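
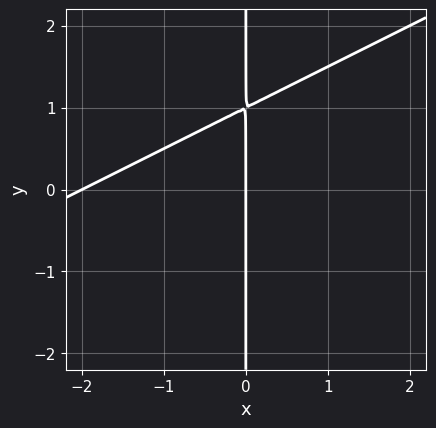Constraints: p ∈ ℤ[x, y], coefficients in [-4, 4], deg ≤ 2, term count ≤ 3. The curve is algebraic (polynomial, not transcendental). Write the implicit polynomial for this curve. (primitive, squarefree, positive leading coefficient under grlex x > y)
First, deg p = 2. No degree-1 curve has this shape.
Next, reading off the gridlines: the visible y-axis segment lies entirely on the curve; the x-axis gridline crossings are at x ∈ {-2, 0}.
Finally, assembling these constraints gives the stated polynomial.

x^2 - 2*x*y + 2*x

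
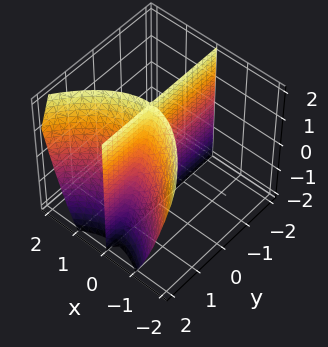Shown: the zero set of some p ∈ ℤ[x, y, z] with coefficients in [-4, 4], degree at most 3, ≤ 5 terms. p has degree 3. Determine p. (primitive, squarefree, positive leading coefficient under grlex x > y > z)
1. The picture has 2 separate pieces. They look like related sheets of one shape, so recover p as a whole.
2. The degree is 3 — no degree-2 surface has this shape.
3. Checking where it meets the axes: it meets the x-axis at x = 0 (among the integer gridlines); every point of the y-axis in the box is on the surface.
4. Solving for integer coefficients yields p as stated. Check: (0, 0, 2) on the z-axis lies on the surface, and p(0, 0, 2) = 0. ✓

x^3 - 3*x*y - x*z + 3*x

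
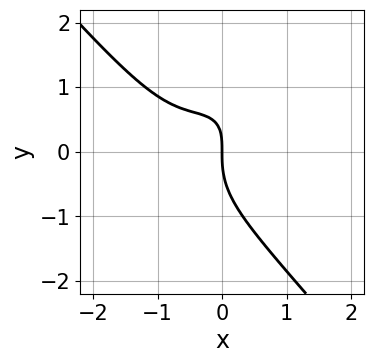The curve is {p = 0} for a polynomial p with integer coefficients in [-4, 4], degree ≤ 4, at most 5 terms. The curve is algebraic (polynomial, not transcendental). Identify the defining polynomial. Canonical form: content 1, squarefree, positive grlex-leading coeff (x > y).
3*x^3 + 2*y^3 + 3*x^2 - 2*x*y + 3*x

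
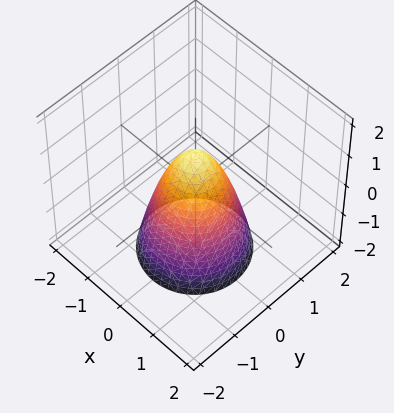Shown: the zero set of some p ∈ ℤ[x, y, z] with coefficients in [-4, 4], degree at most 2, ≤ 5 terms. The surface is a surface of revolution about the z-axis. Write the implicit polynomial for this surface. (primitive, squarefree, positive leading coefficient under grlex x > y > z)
2*x^2 + 2*y^2 + z - 1

First, the degree is 2 — a generic line meets the surface in up to 2 points.
Next, by symmetry, the z-axis is an axis of rotation, so x and y enter only as x² + y².
Next, checking where it meets the axes: one z-axis crossing is at z = 1; a circular section at z = -2 has radius between 1 and 2.
Finally, putting this together gives p.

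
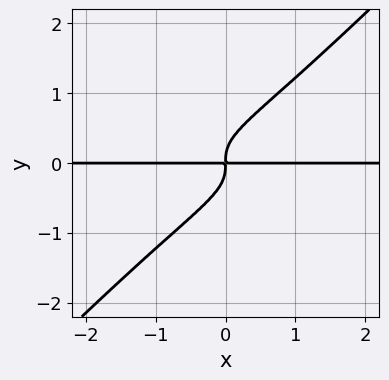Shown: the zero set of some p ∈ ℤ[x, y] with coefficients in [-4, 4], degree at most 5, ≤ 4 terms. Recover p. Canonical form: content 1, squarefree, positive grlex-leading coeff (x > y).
3*x*y^3 - 3*y^4 + x*y

1. deg p = 4. A generic line meets the curve in up to 4 points.
2. Checking where it meets the axes: the visible x-axis segment lies entirely on the curve.
3. Together with the visible shape, these determine p as stated.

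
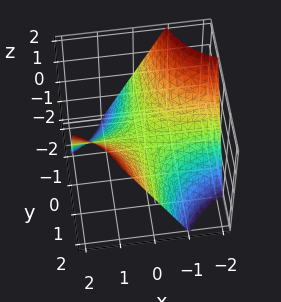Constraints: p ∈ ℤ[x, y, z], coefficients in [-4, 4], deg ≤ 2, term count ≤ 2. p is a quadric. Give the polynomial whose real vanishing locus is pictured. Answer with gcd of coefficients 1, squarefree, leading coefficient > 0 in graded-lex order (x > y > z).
x*y - z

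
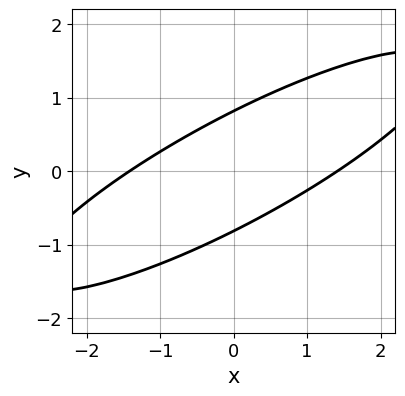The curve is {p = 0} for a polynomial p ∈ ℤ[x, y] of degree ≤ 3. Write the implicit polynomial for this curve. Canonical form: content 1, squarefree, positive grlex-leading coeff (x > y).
1. Degree: no degree-1 curve has this shape, so deg p = 2.
2. Putting this together gives p.

x^2 - 3*x*y + 3*y^2 - 2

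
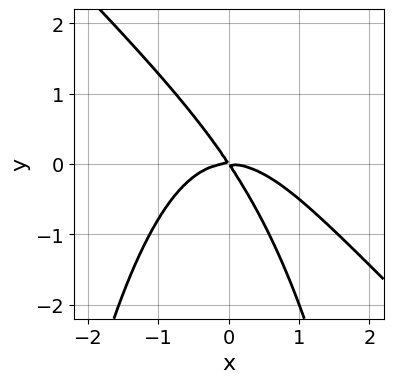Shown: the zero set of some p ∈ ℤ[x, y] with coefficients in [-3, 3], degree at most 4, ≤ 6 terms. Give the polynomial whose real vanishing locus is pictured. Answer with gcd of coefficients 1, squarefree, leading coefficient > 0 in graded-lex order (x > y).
2*x^3 + 2*x^2*y + 3*x*y + 2*y^2

1. The degree is 3 — a generic line meets the curve in up to 3 points.
2. Checking where it meets the axes: it meets the y-axis at y = 0 (among the integer gridlines); one x-axis crossing is at x = 0.
3. Matching integer coefficients to the picture gives p.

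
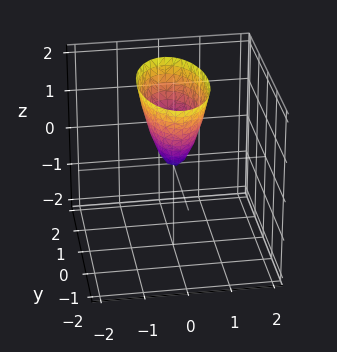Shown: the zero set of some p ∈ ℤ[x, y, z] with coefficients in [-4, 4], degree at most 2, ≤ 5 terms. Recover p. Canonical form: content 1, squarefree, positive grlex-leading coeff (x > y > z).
3*x^2 + y^2 - z

First, deg p = 2. A paraboloid; a quadric.
Then, symmetries: mirror symmetry x ↦ −x ⇒ only even powers of x; it's symmetric under y → −y, forcing even powers of y.
Then, against the integer gridlines: it crosses the z-axis at the gridline z = 0; it crosses the x-axis at the gridline x = 0; it meets the y-axis at y = 0 (among the integer gridlines).
Finally, solving for integer coefficients yields p as stated.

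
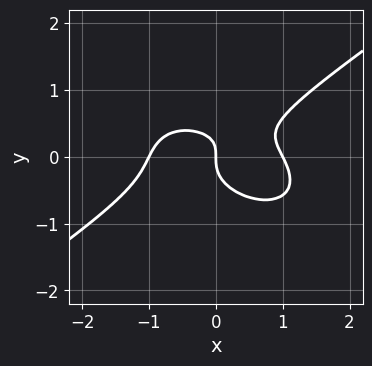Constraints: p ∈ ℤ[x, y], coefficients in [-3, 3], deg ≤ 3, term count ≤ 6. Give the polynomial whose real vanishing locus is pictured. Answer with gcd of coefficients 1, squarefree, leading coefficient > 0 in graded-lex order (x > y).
1. deg p = 3. No degree-2 curve has this shape.
2. Observable constraints: among the integer gridlines, it crosses the x-axis at x ∈ {-1, 0, 1}; it crosses the y-axis at the gridline y = 0.
3. Together with the visible shape, these determine p as stated.

x^3 - 3*y^3 + x*y - x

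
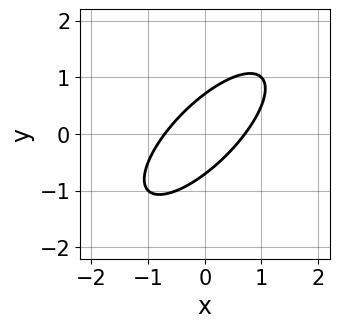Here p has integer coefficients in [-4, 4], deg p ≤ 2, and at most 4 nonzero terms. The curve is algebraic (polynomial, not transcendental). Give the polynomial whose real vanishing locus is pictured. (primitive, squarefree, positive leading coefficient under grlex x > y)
2*x^2 - 3*x*y + 2*y^2 - 1

The degree is 2 — a generic line meets the curve in up to 2 points.
Matching integer coefficients to the picture gives p.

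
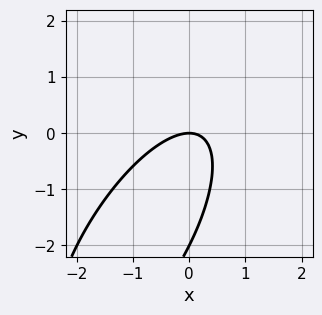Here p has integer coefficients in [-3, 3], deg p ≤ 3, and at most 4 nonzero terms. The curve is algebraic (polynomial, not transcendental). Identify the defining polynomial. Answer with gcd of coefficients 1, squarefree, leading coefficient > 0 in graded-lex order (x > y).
2*x^2 - 2*x*y + y^2 + 2*y

deg p = 2. The shape is more complex than any degree-1 curve.
From the axis intercepts and sections: among the integer gridlines, it crosses the y-axis at y ∈ {-2, 0}; it meets the x-axis at x = 0 (among the integer gridlines).
Matching integer coefficients to the picture gives p.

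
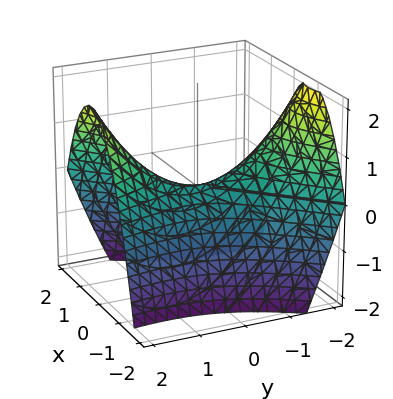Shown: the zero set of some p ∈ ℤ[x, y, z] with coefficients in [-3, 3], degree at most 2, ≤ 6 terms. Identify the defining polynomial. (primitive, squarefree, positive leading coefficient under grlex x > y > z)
3*x^2 - 2*x*y - y^2 + 3*z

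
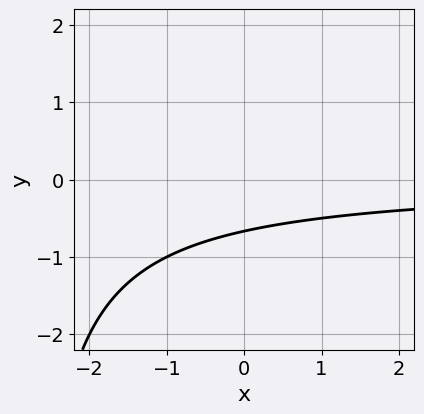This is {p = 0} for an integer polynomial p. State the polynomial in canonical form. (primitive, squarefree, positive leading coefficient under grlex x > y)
deg p = 2. The shape is more complex than any degree-1 curve.
Reading off the gridlines: it misses every integer gridline on the x-axis.
These observations pin down the coefficients.

x*y + 3*y + 2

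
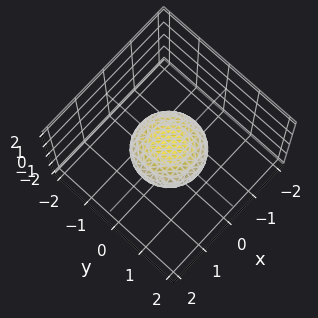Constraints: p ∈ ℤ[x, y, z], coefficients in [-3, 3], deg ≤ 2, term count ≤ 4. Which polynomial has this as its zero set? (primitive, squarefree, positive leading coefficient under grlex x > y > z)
x^2 + y^2 + 2*z^2 - 1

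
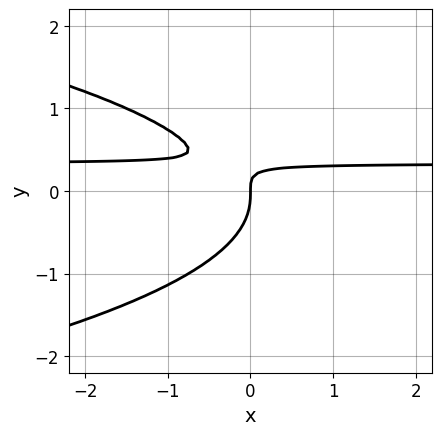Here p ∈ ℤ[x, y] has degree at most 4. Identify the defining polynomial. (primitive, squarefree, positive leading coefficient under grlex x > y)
First, deg p = 3. No degree-2 curve has this shape.
Next, observable constraints: one x-axis crossing is at x = 0; one y-axis crossing is at y = 0.
Finally, solving for integer coefficients yields p as stated.

3*y^3 + 3*x*y - x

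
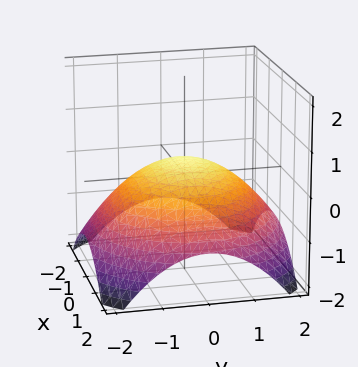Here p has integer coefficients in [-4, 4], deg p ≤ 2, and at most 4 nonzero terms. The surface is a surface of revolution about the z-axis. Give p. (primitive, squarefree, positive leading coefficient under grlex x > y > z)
x^2 + y^2 + 3*z - 1

(a) deg p = 2.
(b) Symmetry: the z-axis is an axis of rotation, so x and y enter only as x² + y².
(c) Checking where it meets the axes: the y-axis gridline crossings are at y ∈ {-1, 1}; a circular section at z = 0 has radius exactly 1.
(d) Putting this together gives p.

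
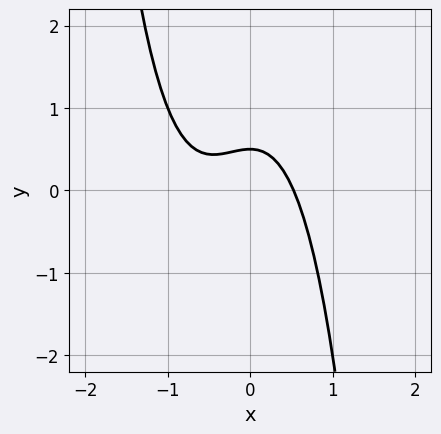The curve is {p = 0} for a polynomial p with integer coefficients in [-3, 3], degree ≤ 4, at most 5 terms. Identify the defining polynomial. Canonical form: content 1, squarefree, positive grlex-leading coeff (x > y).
First, the degree is 3 — no degree-2 curve has this shape.
Finally, solving for integer coefficients yields p as stated.

3*x^3 + 2*x^2 + 2*y - 1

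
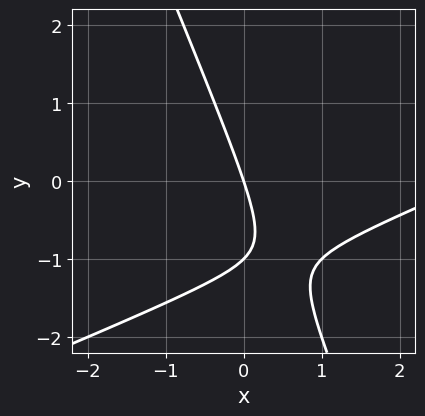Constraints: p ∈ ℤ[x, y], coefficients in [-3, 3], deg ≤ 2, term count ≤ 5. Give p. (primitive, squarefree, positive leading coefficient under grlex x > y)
x^2 - 2*x*y - y^2 - 3*x - y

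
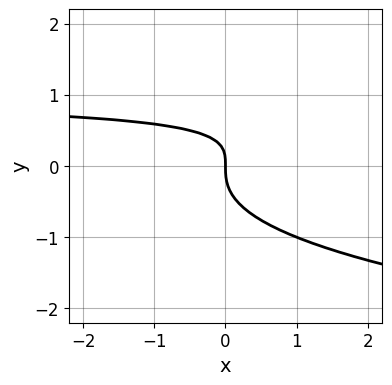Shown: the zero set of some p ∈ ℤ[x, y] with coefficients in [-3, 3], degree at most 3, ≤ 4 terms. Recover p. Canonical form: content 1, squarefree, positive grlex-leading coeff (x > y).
1. Degree: no degree-2 curve has this shape, so deg p = 3.
2. Against the integer gridlines: it crosses the x-axis at the gridline x = 0; one y-axis crossing is at y = 0.
3. Matching integer coefficients to the picture gives p.

2*y^3 - x*y + x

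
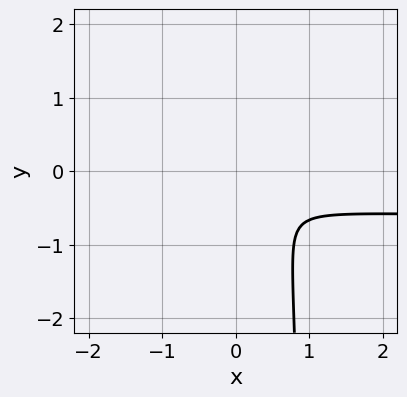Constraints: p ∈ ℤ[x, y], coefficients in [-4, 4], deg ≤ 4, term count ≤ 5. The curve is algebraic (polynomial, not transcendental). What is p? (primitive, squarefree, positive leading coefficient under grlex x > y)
3*x^2*y - 3*x*y^2 + 2*x^2 + 3*y^2

Degree: the shape is more complex than any degree-2 curve, so deg p = 3.
Solving for integer coefficients yields p as stated.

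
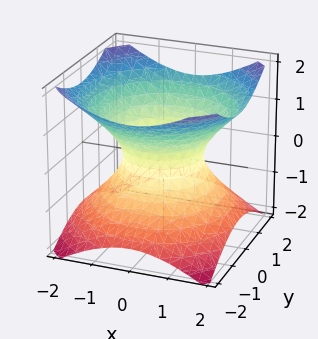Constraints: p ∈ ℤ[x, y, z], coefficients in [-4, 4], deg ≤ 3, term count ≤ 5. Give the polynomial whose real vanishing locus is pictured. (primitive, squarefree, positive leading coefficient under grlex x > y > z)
2*x^2 + 2*y^2 - 3*z^2 - 2

1. deg p = 2. An hourglass — one-sheet hyperboloid; a quadric.
2. By symmetry, the surface is invariant under rotation about z: p = q(x² + y², z); it's symmetric under z → −z, forcing even powers of z.
3. Checking where it meets the axes: among the integer gridlines, it crosses the y-axis at y ∈ {-1, 1}; the surface avoids every integer z-axis point in the box; a circular section at z = -1 has radius between 1 and 2; among the integer gridlines, it crosses the x-axis at x ∈ {-1, 1}.
4. Putting this together gives p.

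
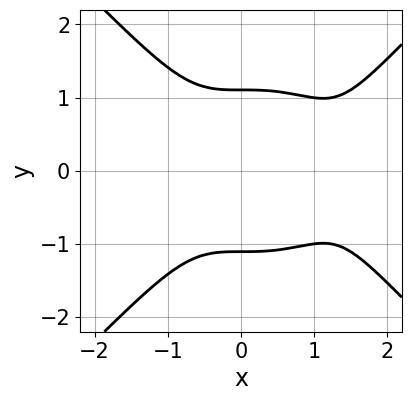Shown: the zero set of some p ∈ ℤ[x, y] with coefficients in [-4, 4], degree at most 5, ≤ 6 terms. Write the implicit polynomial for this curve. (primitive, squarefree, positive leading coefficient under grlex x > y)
1. Degree: the shape is more complex than any degree-3 curve, so deg p = 4.
2. Symmetries: mirror symmetry y ↦ −y ⇒ only even powers of y.
3. From the axis intercepts and sections: the curve avoids every integer x-axis point in the box.
4. Fitting integer coefficients to these (and the overall shape) gives p.

2*x^4 - 2*y^4 - 3*x^3 + 3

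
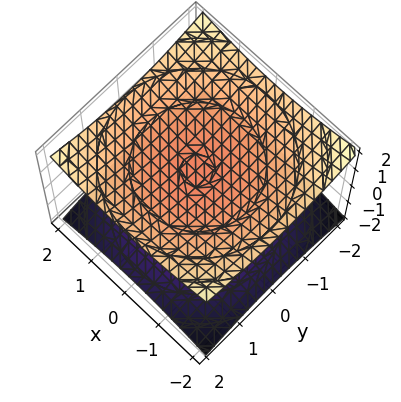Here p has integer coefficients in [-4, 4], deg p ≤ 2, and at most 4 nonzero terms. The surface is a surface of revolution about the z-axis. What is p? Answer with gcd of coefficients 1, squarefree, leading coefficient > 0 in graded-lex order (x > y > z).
(a) I count 2 distinct pieces.
(b) deg p = 2.
(c) Symmetry: the z-axis is an axis of rotation, so x and y enter only as x² + y².
(d) Checking where it meets the axes: the z-axis gridline crossings are at z ∈ {-1, 1}; it misses every integer gridline on the x-axis.
(e) These observations pin down the coefficients.

x^2 + y^2 - 3*z^2 + 3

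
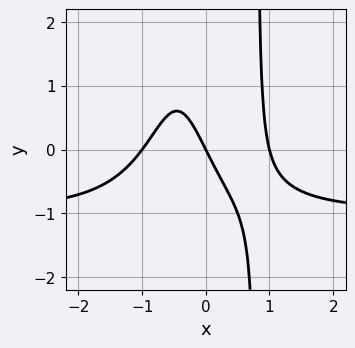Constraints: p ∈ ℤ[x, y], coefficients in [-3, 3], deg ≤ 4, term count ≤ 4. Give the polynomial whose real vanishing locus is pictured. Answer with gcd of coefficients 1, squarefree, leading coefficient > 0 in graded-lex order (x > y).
Degree: a generic line meets the curve in up to 4 points, so deg p = 4.
Checking where it meets the axes: the x-axis gridline crossings are at x ∈ {-1, 0, 1}; it meets the y-axis at y = 0 (among the integer gridlines).
Solving for integer coefficients yields p as stated.

2*x^3*y + 2*x^3 - 2*x - y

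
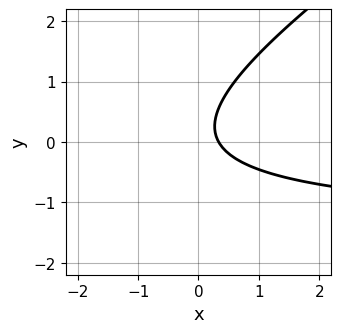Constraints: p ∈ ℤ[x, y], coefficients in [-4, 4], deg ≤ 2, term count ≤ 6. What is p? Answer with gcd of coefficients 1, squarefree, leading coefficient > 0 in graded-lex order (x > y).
2*x*y - 3*y^2 + 3*x + y - 1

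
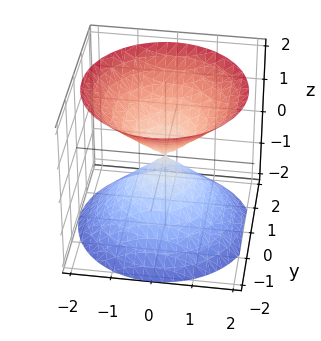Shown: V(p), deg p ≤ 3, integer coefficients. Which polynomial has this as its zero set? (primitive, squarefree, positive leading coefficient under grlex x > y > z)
x^2 + y^2 - z^2

1. The picture has 2 separate pieces. Treating them together as one polynomial.
2. The degree is 2 — a double cone through the origin; a quadric.
3. Symmetries: the z ↦ −z reflection is a symmetry, so z appears only in even powers; rotational symmetry about the z-axis ⇒ p depends on x, y only through x² + y².
4. Against the integer gridlines: it meets the z-axis at z = 0 (among the integer gridlines); a circular section at z = -1 has radius exactly 1; it crosses the x-axis at the gridline x = 0; it crosses the y-axis at the gridline y = 0.
5. Matching integer coefficients to the picture gives p.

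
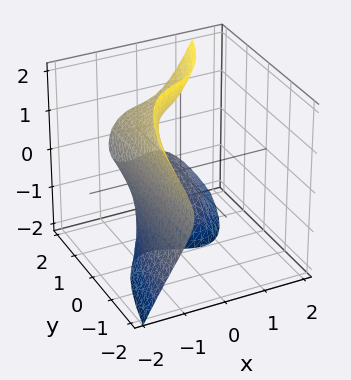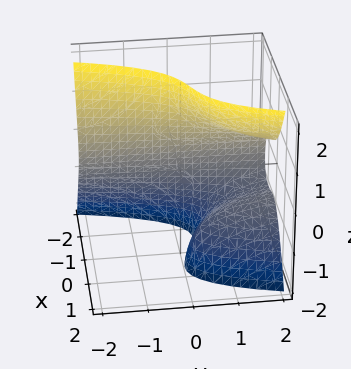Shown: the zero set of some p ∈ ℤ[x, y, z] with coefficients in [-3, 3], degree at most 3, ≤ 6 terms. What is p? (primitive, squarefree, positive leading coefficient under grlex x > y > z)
Degree: no degree-2 surface has this shape, so deg p = 3.
Checking where it meets the axes: the surface avoids every integer y-axis point in the box; the surface avoids every integer z-axis point in the box.
Together with the visible shape, these determine p as stated.

2*x^3 - y*z^2 + x*z + 1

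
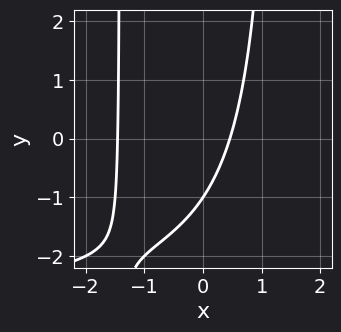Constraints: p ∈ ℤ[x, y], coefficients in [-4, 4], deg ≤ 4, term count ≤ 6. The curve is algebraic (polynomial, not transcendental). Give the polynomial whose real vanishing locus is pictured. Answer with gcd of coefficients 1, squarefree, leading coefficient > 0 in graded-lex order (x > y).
1. The degree is 3 — the shape is more complex than any degree-2 curve.
2. Observable constraints: it crosses the y-axis at the gridline y = -1.
3. Together with the visible shape, these determine p as stated.

x^2*y + 3*x^2 + 3*x - 2*y - 2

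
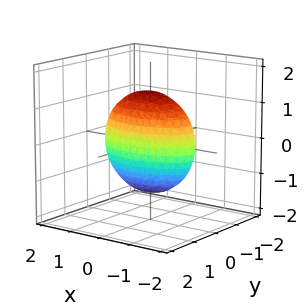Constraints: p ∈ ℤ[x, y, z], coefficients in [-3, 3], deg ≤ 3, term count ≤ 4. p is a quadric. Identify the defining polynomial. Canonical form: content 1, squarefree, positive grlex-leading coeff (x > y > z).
x^2 + 3*y^2 + z^2 - 2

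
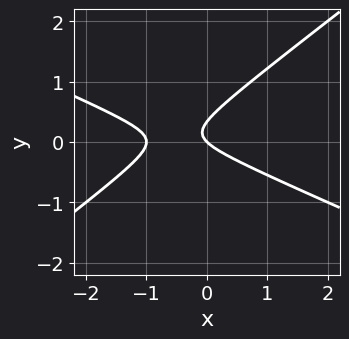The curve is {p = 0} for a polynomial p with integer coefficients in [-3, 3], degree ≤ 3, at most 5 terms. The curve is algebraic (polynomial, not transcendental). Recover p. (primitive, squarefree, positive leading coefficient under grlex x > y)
x^2 + x*y - 3*y^2 + x + y

Degree: the shape is more complex than any degree-1 curve, so deg p = 2.
From the axis intercepts and sections: it crosses the y-axis at the gridline y = 0; the x-axis gridline crossings are at x ∈ {-1, 0}.
Putting this together gives p.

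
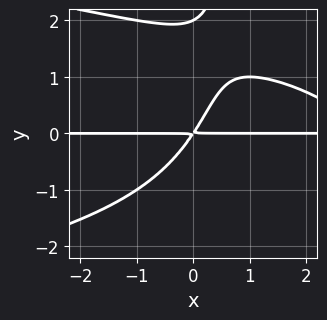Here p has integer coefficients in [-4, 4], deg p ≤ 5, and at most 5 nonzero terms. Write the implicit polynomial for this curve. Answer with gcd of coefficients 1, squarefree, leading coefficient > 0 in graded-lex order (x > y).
x*y^3 + x^2*y - y^3 - 3*x*y + 2*y^2

deg p = 4. A generic line meets the curve in up to 4 points.
Checking where it meets the axes: the visible x-axis segment lies entirely on the curve; it meets the y-axis at y = 2 (among the integer gridlines).
These observations pin down the coefficients.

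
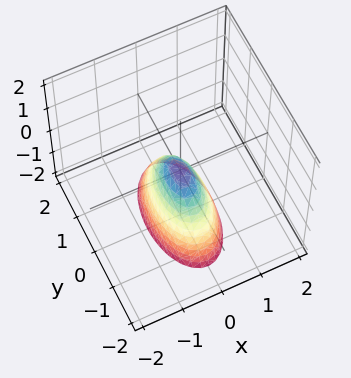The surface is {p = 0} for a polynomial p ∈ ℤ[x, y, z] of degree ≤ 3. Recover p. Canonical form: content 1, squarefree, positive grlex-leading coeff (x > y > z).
(a) The degree is 2 — a single bowl opening along one axis; a quadric.
(b) Symmetries: mirror symmetry x ↦ −x ⇒ only even powers of x; mirror symmetry y ↦ −y ⇒ only even powers of y.
(c) From the axis intercepts and sections: it meets the x-axis at x = 0 (among the integer gridlines); it crosses the y-axis at the gridline y = 0; it crosses the z-axis at the gridline z = 0.
(d) Solving for integer coefficients yields p as stated.

3*x^2 + y^2 + z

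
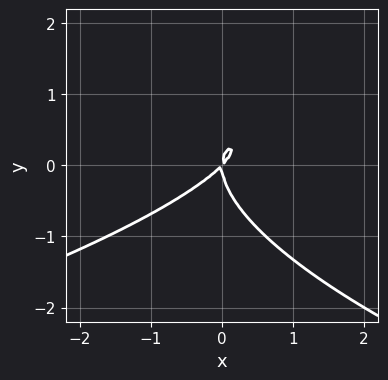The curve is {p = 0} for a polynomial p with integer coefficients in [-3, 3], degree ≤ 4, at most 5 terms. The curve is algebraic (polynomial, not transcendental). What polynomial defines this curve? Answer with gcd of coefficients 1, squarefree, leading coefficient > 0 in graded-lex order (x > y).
y^3 + x^2 - x*y

(a) The degree is 3 — no degree-2 curve has this shape.
(b) Against the integer gridlines: it crosses the y-axis at the gridline y = 0; it crosses the x-axis at the gridline x = 0.
(c) Solving for integer coefficients yields p as stated.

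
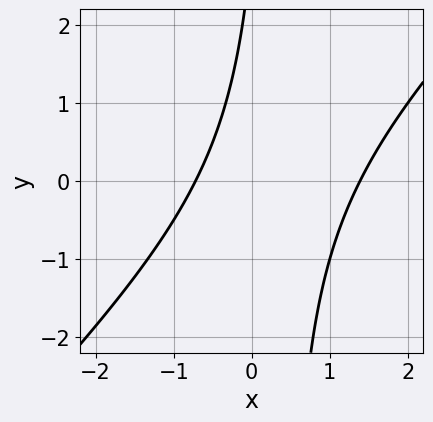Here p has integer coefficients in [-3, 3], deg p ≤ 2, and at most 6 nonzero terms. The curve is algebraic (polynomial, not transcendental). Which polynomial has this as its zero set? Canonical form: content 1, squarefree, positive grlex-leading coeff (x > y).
3*x^2 - 3*x*y - 2*x + y - 3

First, deg p = 2. The shape is more complex than any degree-1 curve.
Then, reading off the gridlines: the curve avoids every integer y-axis point in the box.
Finally, solving for integer coefficients yields p as stated.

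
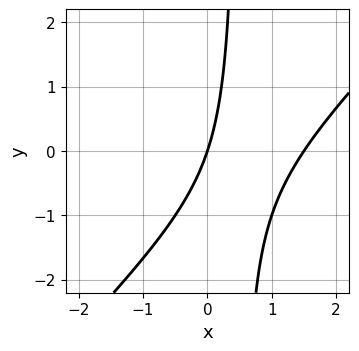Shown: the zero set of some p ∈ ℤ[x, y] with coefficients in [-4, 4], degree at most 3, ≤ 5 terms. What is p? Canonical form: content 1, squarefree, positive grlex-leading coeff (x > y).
2*x^2 - 2*x*y - 3*x + y

First, the degree is 2 — the shape is more complex than any degree-1 curve.
Then, observable constraints: it crosses the x-axis at the gridline x = 0; it meets the y-axis at y = 0 (among the integer gridlines).
Finally, together with the visible shape, these determine p as stated.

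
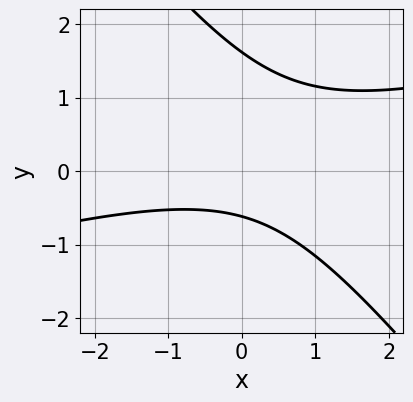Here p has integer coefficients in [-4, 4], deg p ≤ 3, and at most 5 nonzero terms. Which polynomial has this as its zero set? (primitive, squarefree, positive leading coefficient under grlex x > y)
x^2 - 3*x*y - 3*y^2 + 3*y + 3

1. The degree is 2 — a generic line meets the curve in up to 2 points.
2. Checking where it meets the axes: no x-intercept at any integer in the box.
3. Fitting integer coefficients to these (and the overall shape) gives p.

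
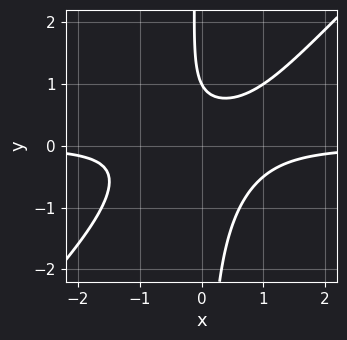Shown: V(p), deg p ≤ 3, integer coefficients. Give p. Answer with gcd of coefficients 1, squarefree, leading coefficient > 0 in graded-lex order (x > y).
(a) Degree: a generic line meets the curve in up to 3 points, so deg p = 3.
(b) From the visible intercepts: it crosses the y-axis at the gridline y = 1; no x-intercept at any integer in the box.
(c) Putting this together gives p.

2*x^2*y - 2*x*y^2 - y + 1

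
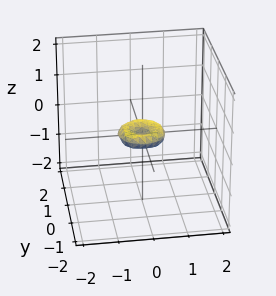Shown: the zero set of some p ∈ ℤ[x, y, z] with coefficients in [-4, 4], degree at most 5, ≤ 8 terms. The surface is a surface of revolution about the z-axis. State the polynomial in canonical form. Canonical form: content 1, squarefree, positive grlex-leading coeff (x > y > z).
2*x^4 + 4*x^2*y^2 + 2*y^4 - x^2 - y^2 + 3*z^2

First, degree: no degree-3 surface has this shape, so deg p = 4.
Then, symmetries: rotational symmetry about the z-axis ⇒ p depends on x, y only through x² + y².
Next, observable constraints: a circular section at z = 0 has radius between 0 and 1; it meets the z-axis at z = 0 (among the integer gridlines); it crosses the y-axis at the gridline y = 0; one x-axis crossing is at x = 0.
Finally, assembling these constraints gives the stated polynomial.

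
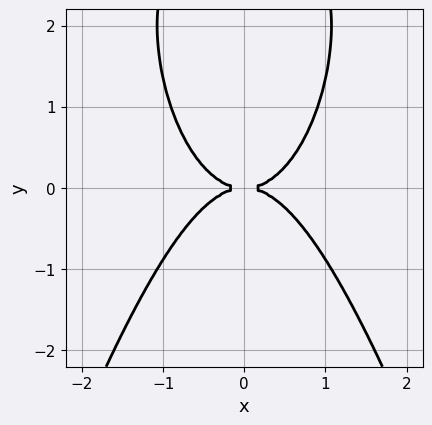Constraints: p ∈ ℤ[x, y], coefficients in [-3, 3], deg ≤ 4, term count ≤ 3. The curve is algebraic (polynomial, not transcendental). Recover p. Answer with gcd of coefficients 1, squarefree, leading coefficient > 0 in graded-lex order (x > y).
3*x^4 + y^3 - 3*y^2

deg p = 4.
Symmetries: it's symmetric under x → −x, forcing even powers of x.
Checking where it meets the axes: it crosses the y-axis at the gridline y = 0; it meets the x-axis at x = 0 (among the integer gridlines).
Together with the visible shape, these determine p as stated.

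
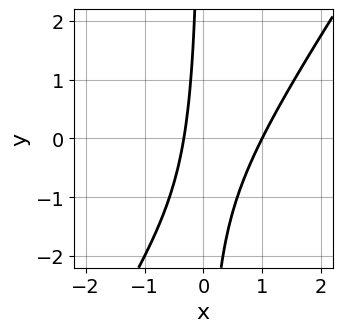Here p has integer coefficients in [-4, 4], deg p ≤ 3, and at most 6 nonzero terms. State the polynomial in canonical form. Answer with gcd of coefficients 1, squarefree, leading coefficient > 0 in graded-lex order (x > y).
The degree is 2 — a generic line meets the curve in up to 2 points.
Against the integer gridlines: it misses every integer gridline on the y-axis; it crosses the x-axis at the gridline x = 1.
Solving for integer coefficients yields p as stated.

3*x^2 - 2*x*y - 2*x - 1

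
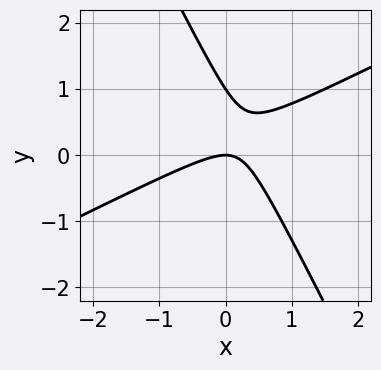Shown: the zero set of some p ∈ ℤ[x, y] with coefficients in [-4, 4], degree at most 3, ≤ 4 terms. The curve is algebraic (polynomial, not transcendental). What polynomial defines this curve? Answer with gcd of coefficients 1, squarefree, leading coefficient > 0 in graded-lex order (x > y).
2*x^2 - 3*x*y - 2*y^2 + 2*y

1. deg p = 2. The shape is more complex than any degree-1 curve.
2. Against the integer gridlines: it meets the x-axis at x = 0 (among the integer gridlines); among the integer gridlines, it crosses the y-axis at y ∈ {0, 1}.
3. These observations pin down the coefficients.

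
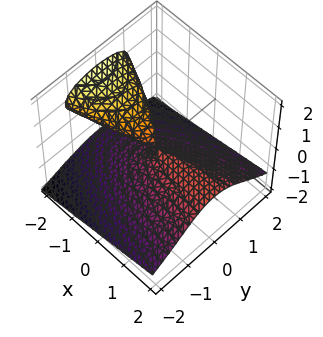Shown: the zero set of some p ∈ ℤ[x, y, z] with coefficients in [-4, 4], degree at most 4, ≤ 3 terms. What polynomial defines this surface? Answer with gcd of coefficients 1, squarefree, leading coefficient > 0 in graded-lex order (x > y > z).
z^3 + x*z + y^2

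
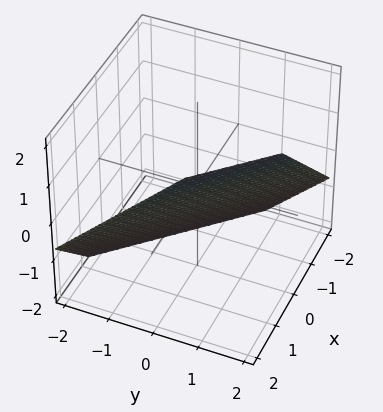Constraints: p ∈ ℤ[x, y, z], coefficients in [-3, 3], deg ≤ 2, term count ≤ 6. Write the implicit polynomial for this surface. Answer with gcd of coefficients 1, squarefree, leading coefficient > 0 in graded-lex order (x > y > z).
3*x + 3*y - 3*z - 2

(a) Degree: every cross-section is a straight line — this is a plane, so deg p = 1.
(b) The integer polynomial consistent with all of this is the stated p.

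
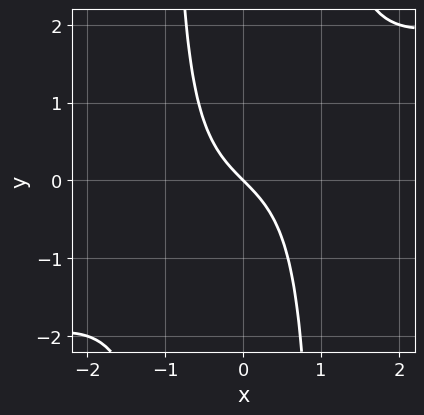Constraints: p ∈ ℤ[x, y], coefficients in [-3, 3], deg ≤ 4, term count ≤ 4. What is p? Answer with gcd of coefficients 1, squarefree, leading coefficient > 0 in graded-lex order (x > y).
x^3 - 2*x^2*y + 2*x + 2*y

1. The degree is 3 — a generic line meets the curve in up to 3 points.
2. Against the integer gridlines: it meets the x-axis at x = 0 (among the integer gridlines); it crosses the y-axis at the gridline y = 0.
3. Putting this together gives p.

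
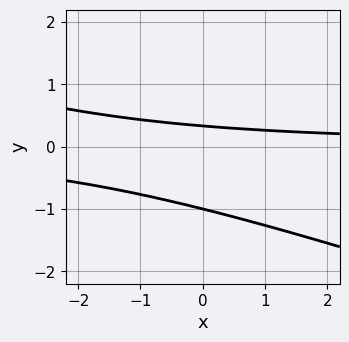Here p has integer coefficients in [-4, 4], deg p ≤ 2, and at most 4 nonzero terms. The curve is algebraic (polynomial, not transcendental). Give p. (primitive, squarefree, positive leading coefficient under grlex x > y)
x*y + 3*y^2 + 2*y - 1

1. The degree is 2 — a generic line meets the curve in up to 2 points.
2. Against the integer gridlines: it crosses the y-axis at the gridline y = -1; the curve avoids every integer x-axis point in the box.
3. Putting this together gives p.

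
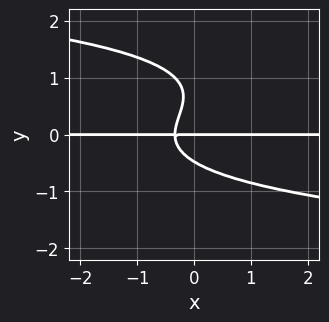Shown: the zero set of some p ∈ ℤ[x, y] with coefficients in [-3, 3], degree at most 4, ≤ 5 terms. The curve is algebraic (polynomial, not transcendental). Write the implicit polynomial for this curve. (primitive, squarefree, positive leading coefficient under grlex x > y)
3*y^4 - 3*y^3 + 3*x*y + y

The degree is 4 — a generic line meets the curve in up to 4 points.
Against the integer gridlines: every point of the x-axis in the box is on the curve; it meets the y-axis at y = 0 (among the integer gridlines).
Assembling these constraints gives the stated polynomial.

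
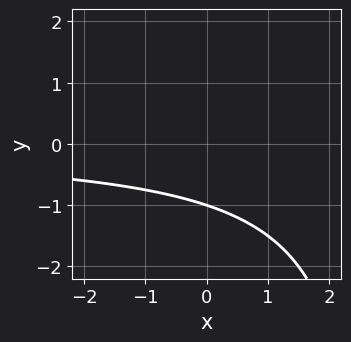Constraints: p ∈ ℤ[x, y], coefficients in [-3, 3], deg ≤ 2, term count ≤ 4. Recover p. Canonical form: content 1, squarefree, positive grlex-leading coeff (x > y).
x*y - 3*y - 3

First, deg p = 2. No degree-1 curve has this shape.
Then, reading off the gridlines: it misses every integer gridline on the x-axis; it meets the y-axis at y = -1 (among the integer gridlines).
Finally, these observations pin down the coefficients.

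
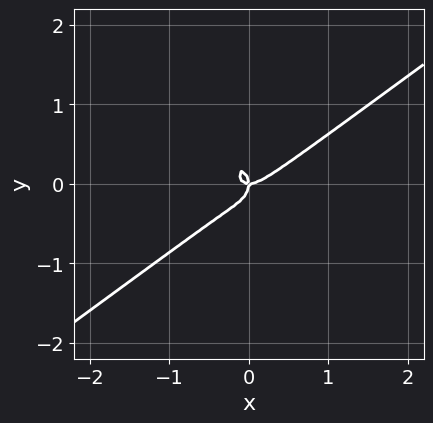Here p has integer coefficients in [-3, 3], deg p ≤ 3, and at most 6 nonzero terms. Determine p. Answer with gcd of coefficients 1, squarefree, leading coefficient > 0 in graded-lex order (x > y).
First, degree: the shape is more complex than any degree-2 curve, so deg p = 3.
Next, checking where it meets the axes: it crosses the y-axis at the gridline y = 0; it crosses the x-axis at the gridline x = 0.
Finally, assembling these constraints gives the stated polynomial.

3*x^3 - 3*x^2*y - 2*y^3 - x*y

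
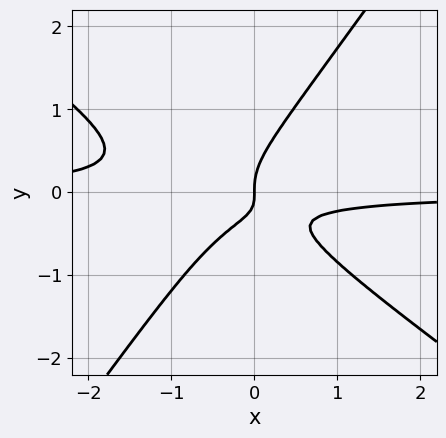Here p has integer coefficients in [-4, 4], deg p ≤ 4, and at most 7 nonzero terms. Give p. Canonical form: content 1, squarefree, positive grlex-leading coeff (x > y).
3*x^2*y + 2*x*y^2 - 3*y^3 + 2*x*y + x

(a) Degree: no degree-2 curve has this shape, so deg p = 3.
(b) From the axis intercepts and sections: it crosses the x-axis at the gridline x = 0; one y-axis crossing is at y = 0.
(c) Assembling these constraints gives the stated polynomial.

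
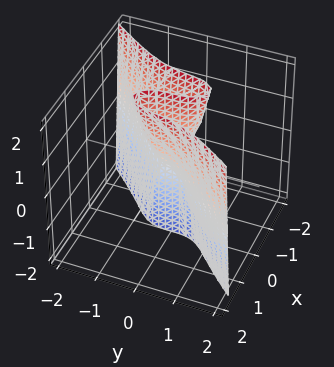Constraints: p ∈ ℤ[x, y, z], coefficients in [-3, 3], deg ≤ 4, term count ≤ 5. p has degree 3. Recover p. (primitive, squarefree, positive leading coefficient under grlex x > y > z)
3*x^3 - x^2*y - y^3 - x*z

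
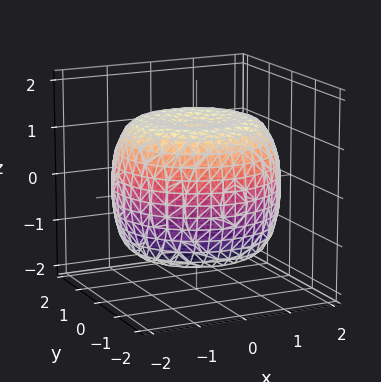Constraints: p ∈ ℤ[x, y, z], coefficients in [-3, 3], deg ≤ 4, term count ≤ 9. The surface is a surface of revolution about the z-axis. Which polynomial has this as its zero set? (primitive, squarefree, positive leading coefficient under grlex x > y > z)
x^4 + 2*x^2*y^2 + y^4 - 2*x^2 - 2*y^2 + 2*z^2 - 3

deg p = 4. A generic line meets the surface in up to 4 points.
Symmetries: the z-axis is an axis of rotation, so x and y enter only as x² + y².
From the visible intercepts: a circular section at z = -1 has radius between 1 and 2.
These observations pin down the coefficients.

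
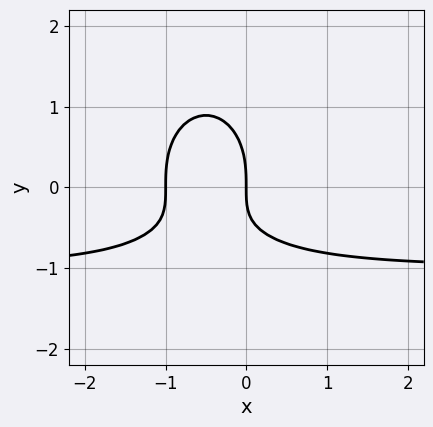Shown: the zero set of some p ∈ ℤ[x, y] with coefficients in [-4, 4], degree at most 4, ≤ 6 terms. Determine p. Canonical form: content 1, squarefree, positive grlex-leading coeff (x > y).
3*x^2*y + 2*y^3 + 3*x^2 + 3*x*y + 3*x

1. Degree: a generic line meets the curve in up to 3 points, so deg p = 3.
2. Observable constraints: one y-axis crossing is at y = 0; the x-axis gridline crossings are at x ∈ {-1, 0}.
3. Together with the visible shape, these determine p as stated.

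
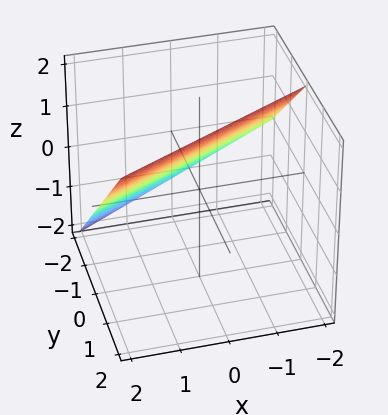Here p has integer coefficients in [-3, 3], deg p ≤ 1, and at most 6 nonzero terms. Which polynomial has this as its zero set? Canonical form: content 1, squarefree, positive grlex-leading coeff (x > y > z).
(a) deg p = 1. Every cross-section is a straight line — this is a plane.
(b) From the axis intercepts and sections: it crosses the z-axis at the gridline z = 1; one x-axis crossing is at x = 2; it crosses the y-axis at the gridline y = -1.
(c) Assembling these constraints gives the stated polynomial.

x - 2*y + 2*z - 2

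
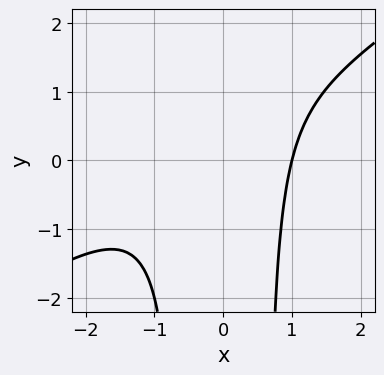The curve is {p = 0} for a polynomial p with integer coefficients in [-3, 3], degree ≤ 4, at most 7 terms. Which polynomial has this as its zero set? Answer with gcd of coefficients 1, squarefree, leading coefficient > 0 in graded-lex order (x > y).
Degree: the shape is more complex than any degree-2 curve, so deg p = 3.
From the axis intercepts and sections: it misses every integer gridline on the y-axis; it meets the x-axis at x = 1 (among the integer gridlines).
Assembling these constraints gives the stated polynomial.

2*x^3 - 3*x^2*y + x^2 + y - 3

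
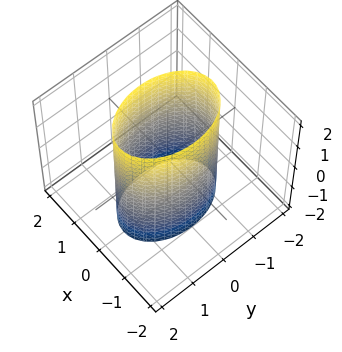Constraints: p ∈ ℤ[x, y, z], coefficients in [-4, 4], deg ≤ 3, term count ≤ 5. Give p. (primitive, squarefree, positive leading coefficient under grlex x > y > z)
The degree is 2 — constant cross-section along one axis; a quadric.
Symmetries: mirror symmetry z ↦ −z ⇒ only even powers of z; it's symmetric under x → −x, forcing even powers of x; mirror symmetry y ↦ −y ⇒ only even powers of y.
Checking where it meets the axes: among the integer gridlines, it crosses the x-axis at x ∈ {-1, 1}; it misses every integer gridline on the z-axis.
Assembling these constraints gives the stated polynomial.

2*x^2 + y^2 - 2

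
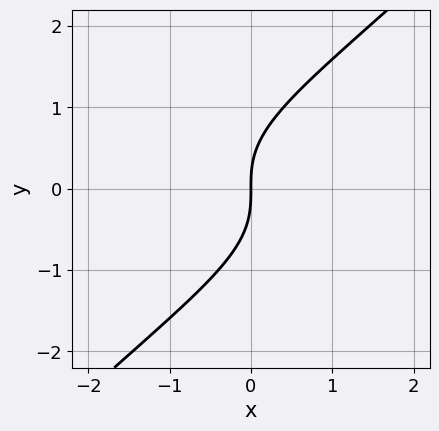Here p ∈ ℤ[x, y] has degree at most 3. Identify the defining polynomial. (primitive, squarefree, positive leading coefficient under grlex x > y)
2*x*y^2 - 2*y^3 + 3*x

(a) The degree is 3 — the shape is more complex than any degree-2 curve.
(b) Checking where it meets the axes: it crosses the x-axis at the gridline x = 0; it crosses the y-axis at the gridline y = 0.
(c) Assembling these constraints gives the stated polynomial.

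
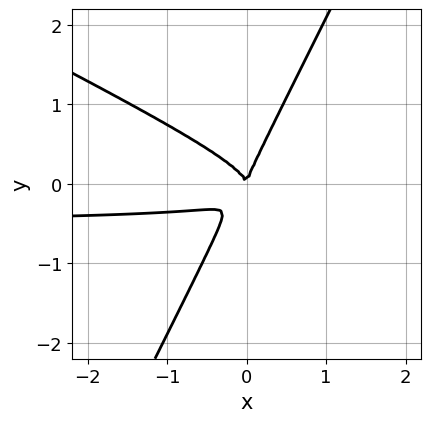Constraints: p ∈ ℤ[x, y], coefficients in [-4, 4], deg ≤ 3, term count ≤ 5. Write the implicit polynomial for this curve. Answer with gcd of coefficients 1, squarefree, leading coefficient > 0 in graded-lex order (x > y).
2*x^2*y + 3*x*y^2 - 2*y^3 + x^2

(a) deg p = 3.
(b) From the visible intercepts: it meets the y-axis at y = 0 (among the integer gridlines); it meets the x-axis at x = 0 (among the integer gridlines).
(c) The integer polynomial consistent with all of this is the stated p.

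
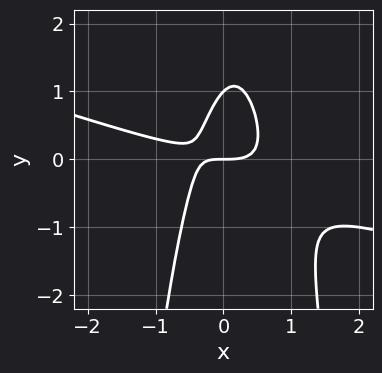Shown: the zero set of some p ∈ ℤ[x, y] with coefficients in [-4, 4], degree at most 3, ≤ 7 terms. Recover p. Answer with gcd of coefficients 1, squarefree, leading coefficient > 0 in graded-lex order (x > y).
First, degree: no degree-2 curve has this shape, so deg p = 3.
Then, against the integer gridlines: among the integer gridlines, it crosses the y-axis at y ∈ {0, 1}; it meets the x-axis at x = 0 (among the integer gridlines).
Finally, assembling these constraints gives the stated polynomial.

x^3 + 3*x^2*y - x*y + y^2 - y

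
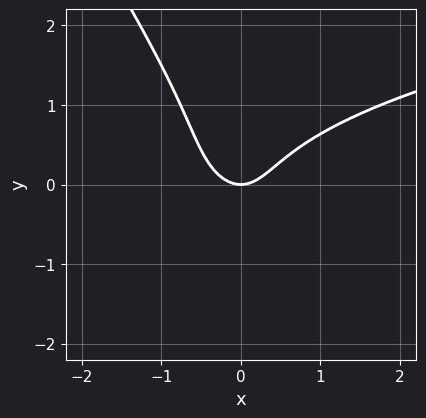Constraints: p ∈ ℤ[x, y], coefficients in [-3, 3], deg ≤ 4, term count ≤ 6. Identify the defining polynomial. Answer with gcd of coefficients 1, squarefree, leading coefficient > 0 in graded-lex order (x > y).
3*x*y^2 + 2*y^3 - 3*x^2 + 2*y

Degree: no degree-2 curve has this shape, so deg p = 3.
Checking where it meets the axes: it crosses the y-axis at the gridline y = 0; it crosses the x-axis at the gridline x = 0.
The integer polynomial consistent with all of this is the stated p.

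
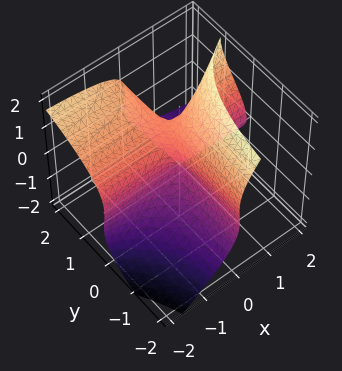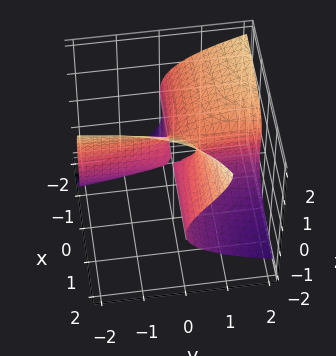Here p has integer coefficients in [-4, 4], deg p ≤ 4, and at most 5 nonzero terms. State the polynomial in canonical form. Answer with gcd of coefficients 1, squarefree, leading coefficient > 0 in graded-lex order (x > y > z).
x*z^2 - z^3 - 2*x*y + z^2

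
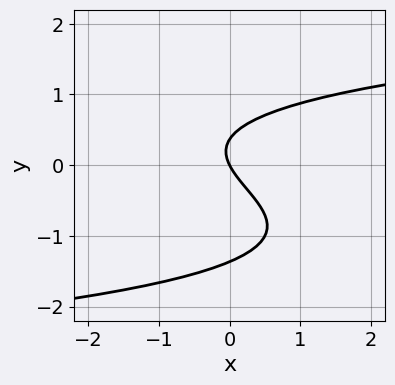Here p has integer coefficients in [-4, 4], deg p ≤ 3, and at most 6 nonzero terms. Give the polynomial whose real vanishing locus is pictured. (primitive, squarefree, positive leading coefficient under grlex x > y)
2*y^3 + 2*y^2 - 2*x - y

First, degree: no degree-2 curve has this shape, so deg p = 3.
Then, observable constraints: it crosses the y-axis at the gridline y = 0; one x-axis crossing is at x = 0.
Finally, fitting integer coefficients to these (and the overall shape) gives p.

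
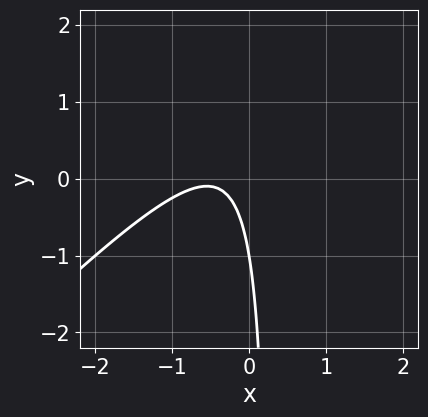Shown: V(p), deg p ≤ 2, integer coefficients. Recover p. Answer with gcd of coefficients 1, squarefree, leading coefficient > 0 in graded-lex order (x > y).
3*x^2 - 3*x*y + 3*x + y + 1

First, the degree is 2 — a generic line meets the curve in up to 2 points.
Then, from the axis intercepts and sections: it misses every integer gridline on the x-axis; it meets the y-axis at y = -1 (among the integer gridlines).
Finally, the integer polynomial consistent with all of this is the stated p.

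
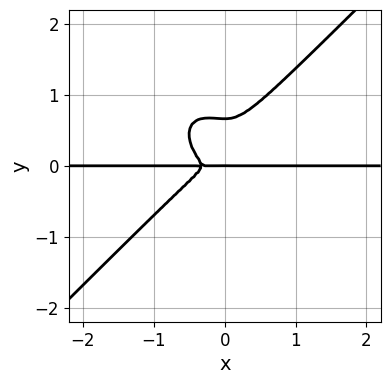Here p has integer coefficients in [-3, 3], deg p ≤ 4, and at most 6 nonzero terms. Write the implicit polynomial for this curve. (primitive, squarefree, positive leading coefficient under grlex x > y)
First, deg p = 4. A generic line meets the curve in up to 4 points.
Next, reading off the gridlines: one y-axis crossing is at y = 0; the visible x-axis segment lies entirely on the curve.
Finally, putting this together gives p.

3*x^3*y - 3*y^4 + x^2*y + 2*y^3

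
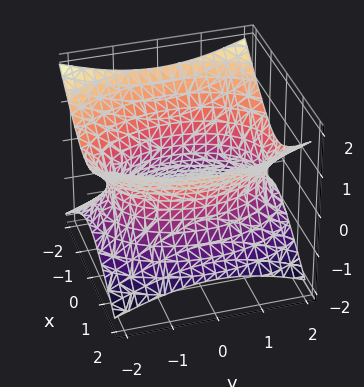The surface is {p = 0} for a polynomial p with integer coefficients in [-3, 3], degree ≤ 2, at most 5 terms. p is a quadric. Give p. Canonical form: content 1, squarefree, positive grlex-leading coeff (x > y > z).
(a) Degree: an hourglass — one-sheet hyperboloid; a quadric, so deg p = 2.
(b) Symmetries: the y ↦ −y reflection is a symmetry, so y appears only in even powers; mirror symmetry x ↦ −x ⇒ only even powers of x; mirror symmetry z ↦ −z ⇒ only even powers of z.
(c) Reading off the gridlines: the surface avoids every integer z-axis point in the box.
(d) Together with the visible shape, these determine p as stated.

2*x^2 + y^2 - 3*z^2 - 3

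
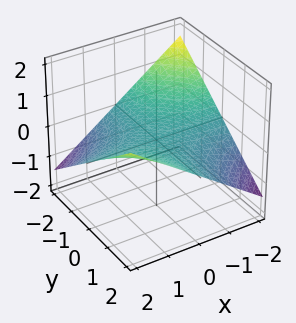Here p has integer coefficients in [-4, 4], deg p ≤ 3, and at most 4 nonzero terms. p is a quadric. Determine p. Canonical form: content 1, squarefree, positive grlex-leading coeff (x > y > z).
x*y - 3*z

First, deg p = 2. A saddle surface; a quadric.
Then, observable constraints: the visible x-axis segment lies entirely on the surface; one z-axis crossing is at z = 0.
Finally, putting this together gives p. Check: (0, 1, 0) on the y-axis lies on the surface, and p(0, 1, 0) = 0. ✓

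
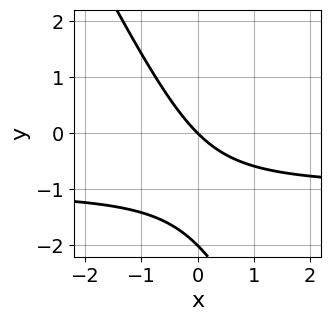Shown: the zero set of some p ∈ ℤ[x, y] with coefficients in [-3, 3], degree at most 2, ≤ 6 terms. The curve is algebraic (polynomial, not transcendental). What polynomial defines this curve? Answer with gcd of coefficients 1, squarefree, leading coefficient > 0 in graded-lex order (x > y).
2*x*y + y^2 + 2*x + 2*y

1. deg p = 2. No degree-1 curve has this shape.
2. Against the integer gridlines: one x-axis crossing is at x = 0; among the integer gridlines, it crosses the y-axis at y ∈ {-2, 0}.
3. These observations pin down the coefficients.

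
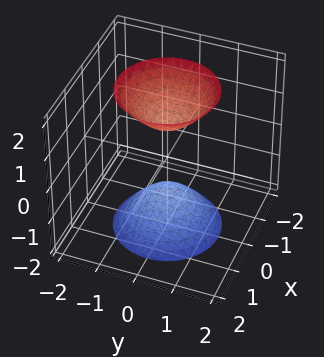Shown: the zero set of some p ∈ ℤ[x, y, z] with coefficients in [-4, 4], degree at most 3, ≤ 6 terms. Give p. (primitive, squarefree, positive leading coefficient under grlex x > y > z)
2*x^2 + 2*y^2 - z^2 + 1

First, I count 2 distinct pieces. They look like related sheets of one shape, so recover p as a whole.
Then, deg p = 2. The shape is more complex than any degree-1 surface.
Next, by symmetry, the surface is invariant under rotation about z: p = q(x² + y², z).
Then, from the axis intercepts and sections: it misses every integer gridline on the y-axis; the surface avoids every integer x-axis point in the box.
Finally, fitting integer coefficients to these (and the overall shape) gives p. Check: (0, 0, -1) on the z-axis lies on the surface, and p(0, 0, -1) = 0. ✓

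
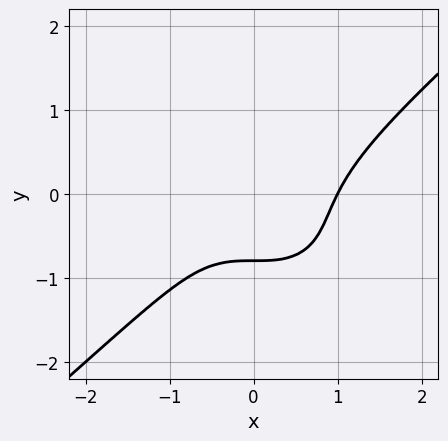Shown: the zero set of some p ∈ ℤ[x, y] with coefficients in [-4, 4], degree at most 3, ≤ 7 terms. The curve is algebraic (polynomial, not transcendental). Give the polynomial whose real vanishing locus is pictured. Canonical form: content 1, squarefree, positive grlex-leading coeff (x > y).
2*x^3 - 3*y^3 - 3*y^2 - 3*y - 2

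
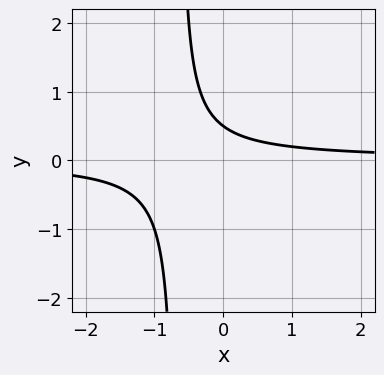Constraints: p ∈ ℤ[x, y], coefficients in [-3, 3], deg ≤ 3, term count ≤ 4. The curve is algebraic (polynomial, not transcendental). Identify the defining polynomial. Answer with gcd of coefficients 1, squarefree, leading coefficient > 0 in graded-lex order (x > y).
3*x*y + 2*y - 1

(a) deg p = 2. The shape is more complex than any degree-1 curve.
(b) From the visible intercepts: the curve avoids every integer x-axis point in the box.
(c) The integer polynomial consistent with all of this is the stated p.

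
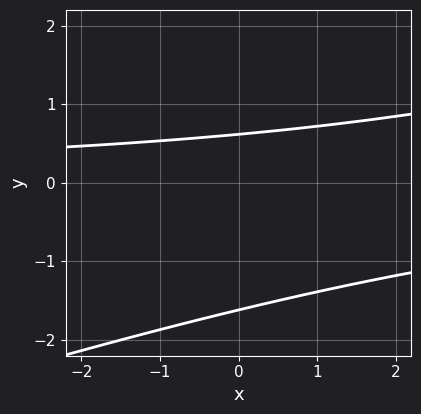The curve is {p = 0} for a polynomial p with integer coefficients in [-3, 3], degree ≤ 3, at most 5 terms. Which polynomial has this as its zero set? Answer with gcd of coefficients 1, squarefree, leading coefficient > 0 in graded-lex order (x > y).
(a) Degree: a generic line meets the curve in up to 2 points, so deg p = 2.
(b) Reading off the gridlines: it misses every integer gridline on the x-axis.
(c) Matching integer coefficients to the picture gives p.

x*y - 3*y^2 - 3*y + 3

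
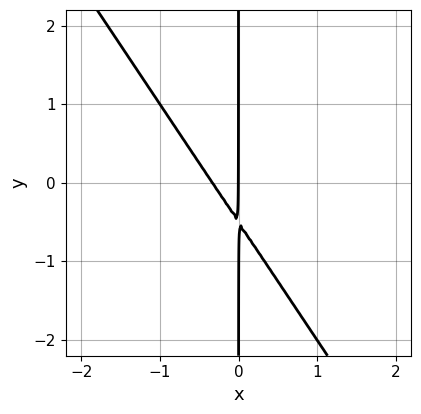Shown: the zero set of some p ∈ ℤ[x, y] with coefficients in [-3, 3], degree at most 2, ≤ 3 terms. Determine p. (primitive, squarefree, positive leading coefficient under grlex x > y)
3*x^2 + 2*x*y + x

1. Degree: no degree-1 curve has this shape, so deg p = 2.
2. Reading off the gridlines: every point of the y-axis in the box is on the curve; one x-axis crossing is at x = 0.
3. Fitting integer coefficients to these (and the overall shape) gives p.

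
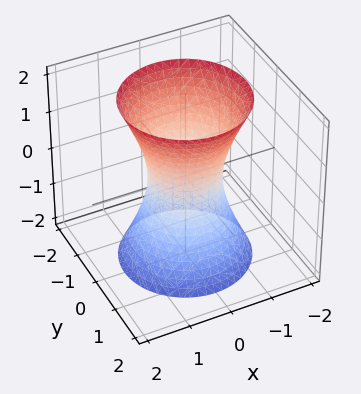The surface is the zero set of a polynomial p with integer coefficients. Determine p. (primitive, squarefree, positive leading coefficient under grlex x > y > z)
3*x^2 + 3*y^2 - z^2 - 2

The degree is 2 — one connected sheet with a waist; a quadric.
Symmetry: the surface is invariant under rotation about z: p = q(x² + y², z); the z ↦ −z reflection is a symmetry, so z appears only in even powers.
From the visible intercepts: no z-intercept at any integer in the box; a circular section at z = 2 has radius between 1 and 2.
Together with the visible shape, these determine p as stated.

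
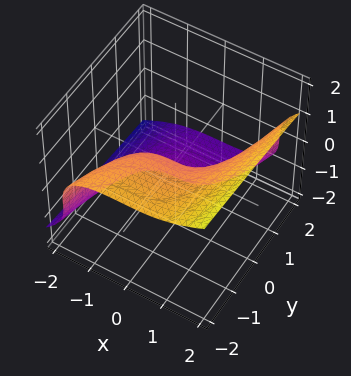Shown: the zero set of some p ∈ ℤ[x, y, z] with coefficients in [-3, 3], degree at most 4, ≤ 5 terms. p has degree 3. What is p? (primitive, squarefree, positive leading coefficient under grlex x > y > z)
1. deg p = 3. The shape is more complex than any degree-2 surface.
2. Checking where it meets the axes: one x-axis crossing is at x = 0; it crosses the y-axis at the gridline y = 0.
3. Putting this together gives p.

x^3 - 3*z^3 - z^2 - 2*y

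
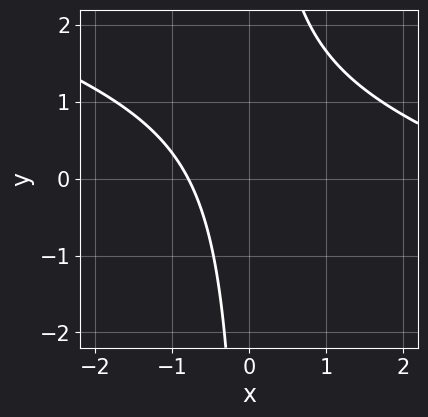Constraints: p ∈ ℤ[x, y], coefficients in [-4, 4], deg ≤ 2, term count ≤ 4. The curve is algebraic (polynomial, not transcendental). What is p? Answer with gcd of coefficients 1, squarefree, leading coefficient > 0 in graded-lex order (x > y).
First, deg p = 2.
Then, from the visible intercepts: the curve avoids every integer y-axis point in the box.
Finally, these observations pin down the coefficients.

x^2 + 3*x*y - 3*x - 3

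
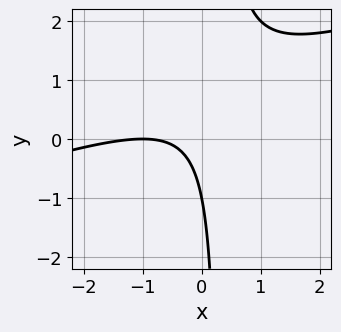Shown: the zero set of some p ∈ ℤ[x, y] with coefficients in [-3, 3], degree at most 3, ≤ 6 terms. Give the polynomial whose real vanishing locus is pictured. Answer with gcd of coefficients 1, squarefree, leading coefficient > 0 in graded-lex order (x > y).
x^2 - 3*x*y + 2*x + y + 1

First, the degree is 2 — a generic line meets the curve in up to 2 points.
Next, reading off the gridlines: it crosses the x-axis at the gridline x = -1; one y-axis crossing is at y = -1.
Finally, assembling these constraints gives the stated polynomial.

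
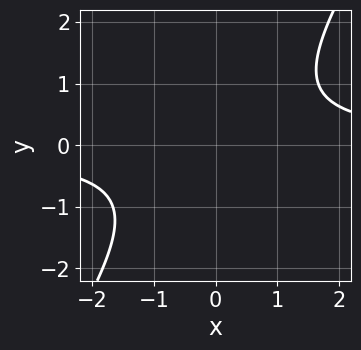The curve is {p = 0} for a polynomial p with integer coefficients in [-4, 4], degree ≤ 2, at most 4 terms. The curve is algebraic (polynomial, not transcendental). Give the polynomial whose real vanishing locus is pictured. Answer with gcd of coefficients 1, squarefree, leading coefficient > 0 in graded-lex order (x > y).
3*x*y - 2*y^2 - 3

(a) Degree: a generic line meets the curve in up to 2 points, so deg p = 2.
(b) From the axis intercepts and sections: it misses every integer gridline on the x-axis; the curve avoids every integer y-axis point in the box.
(c) Assembling these constraints gives the stated polynomial.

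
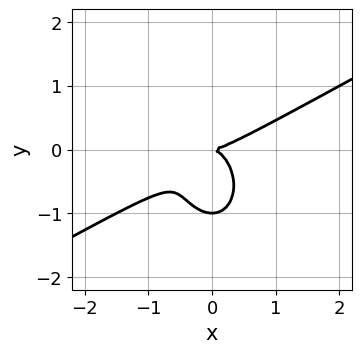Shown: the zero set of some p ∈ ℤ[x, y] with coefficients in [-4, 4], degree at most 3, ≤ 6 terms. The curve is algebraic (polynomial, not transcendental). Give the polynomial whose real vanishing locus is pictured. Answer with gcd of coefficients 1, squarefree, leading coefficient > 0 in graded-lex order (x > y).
2*x^3 - 3*x^2*y - 2*y^3 - 2*y^2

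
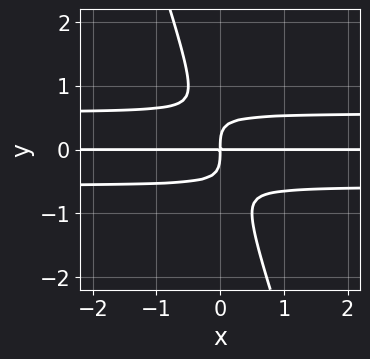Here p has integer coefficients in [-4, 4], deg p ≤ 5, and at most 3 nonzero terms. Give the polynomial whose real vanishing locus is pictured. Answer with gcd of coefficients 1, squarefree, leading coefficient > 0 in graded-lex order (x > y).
Degree: a generic line meets the curve in up to 4 points, so deg p = 4.
Checking where it meets the axes: every point of the x-axis in the box is on the curve.
Solving for integer coefficients yields p as stated.

3*x*y^3 + y^4 - x*y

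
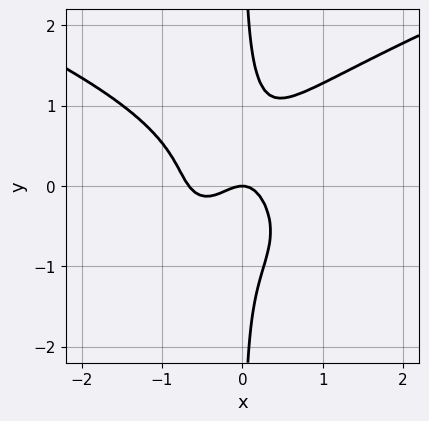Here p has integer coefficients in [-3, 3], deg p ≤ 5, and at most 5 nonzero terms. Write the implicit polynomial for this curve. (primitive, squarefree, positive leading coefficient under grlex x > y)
1. The degree is 4 — a generic line meets the curve in up to 4 points.
2. From the visible intercepts: it meets the x-axis at x = 0 (among the integer gridlines); it meets the y-axis at y = 0 (among the integer gridlines).
3. Solving for integer coefficients yields p as stated.

3*x*y^3 - 3*x^3 - 2*x^2 - y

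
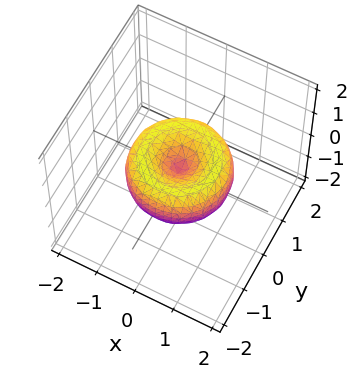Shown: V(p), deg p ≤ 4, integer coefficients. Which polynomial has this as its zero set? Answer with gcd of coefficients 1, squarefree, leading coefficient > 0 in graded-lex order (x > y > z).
2*x^4 + 4*x^2*y^2 + 2*y^4 - 3*x^2 - 3*y^2 + 3*z^2

1. Degree: the shape is more complex than any degree-3 surface, so deg p = 4.
2. Symmetries: the z-axis is an axis of rotation, so x and y enter only as x² + y².
3. Checking where it meets the axes: a circular section at z = 0 has radius between 1 and 2; it crosses the y-axis at the gridline y = 0.
4. These observations pin down the coefficients.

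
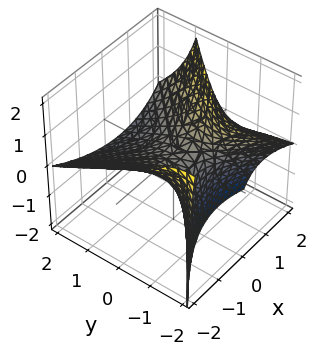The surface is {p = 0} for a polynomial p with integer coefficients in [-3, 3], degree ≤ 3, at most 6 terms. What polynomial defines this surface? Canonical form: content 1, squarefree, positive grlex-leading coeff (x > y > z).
x^2 + x*z - y^2 - 2*y*z - 2*z

First, the degree is 2 — no degree-1 surface has this shape.
Then, against the integer gridlines: it crosses the x-axis at the gridline x = 0; it meets the y-axis at y = 0 (among the integer gridlines); one z-axis crossing is at z = 0.
Finally, together with the visible shape, these determine p as stated.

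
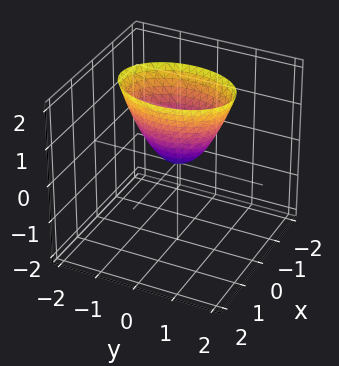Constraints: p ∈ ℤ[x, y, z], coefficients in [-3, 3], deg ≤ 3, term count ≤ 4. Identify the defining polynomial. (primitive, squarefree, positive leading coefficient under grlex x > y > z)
First, the degree is 2 — a single bowl opening along one axis; a quadric.
Then, symmetries: the x ↦ −x reflection is a symmetry, so x appears only in even powers; the y ↦ −y reflection is a symmetry, so y appears only in even powers.
Then, from the visible intercepts: it crosses the z-axis at the gridline z = 0; it crosses the y-axis at the gridline y = 0; it crosses the x-axis at the gridline x = 0.
Finally, putting this together gives p.

2*x^2 + y^2 - z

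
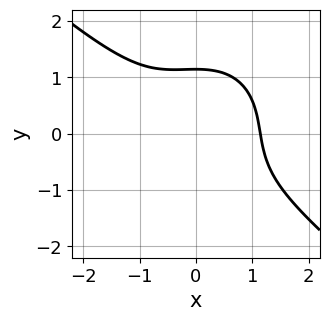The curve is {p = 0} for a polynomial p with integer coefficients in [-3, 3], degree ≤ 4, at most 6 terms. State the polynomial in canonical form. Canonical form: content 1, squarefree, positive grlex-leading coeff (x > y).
Degree: no degree-2 curve has this shape, so deg p = 3.
Putting this together gives p.

2*x^3 + x^2*y + 2*y^3 - 3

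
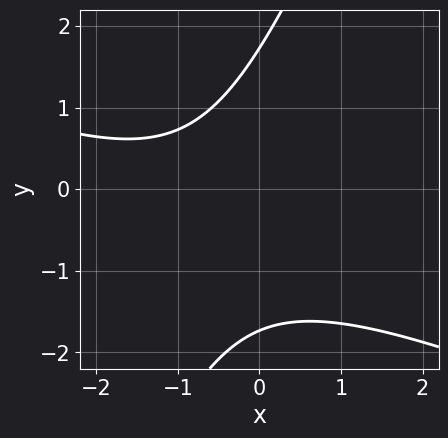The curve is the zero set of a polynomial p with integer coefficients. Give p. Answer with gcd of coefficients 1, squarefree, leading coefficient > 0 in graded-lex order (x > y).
x^2 + 2*x*y - y^2 + 2*x + 3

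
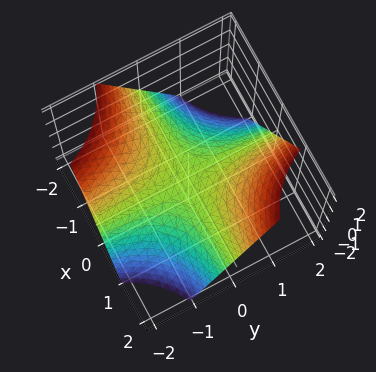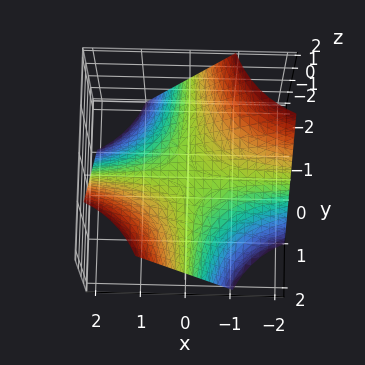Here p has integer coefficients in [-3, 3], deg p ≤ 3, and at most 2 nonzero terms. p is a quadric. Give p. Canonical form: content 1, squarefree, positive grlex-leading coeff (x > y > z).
x*y - z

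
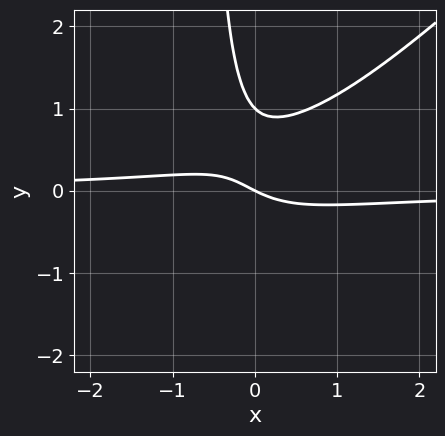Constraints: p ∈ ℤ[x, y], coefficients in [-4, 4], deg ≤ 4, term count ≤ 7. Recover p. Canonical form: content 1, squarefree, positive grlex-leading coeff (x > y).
3*x^2*y - 3*x*y^2 - 2*y^2 + x + 2*y

The degree is 3 — a generic line meets the curve in up to 3 points.
Reading off the gridlines: it crosses the x-axis at the gridline x = 0; the y-axis gridline crossings are at y ∈ {0, 1}.
Matching integer coefficients to the picture gives p.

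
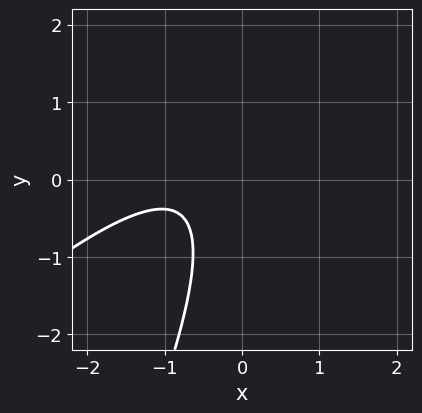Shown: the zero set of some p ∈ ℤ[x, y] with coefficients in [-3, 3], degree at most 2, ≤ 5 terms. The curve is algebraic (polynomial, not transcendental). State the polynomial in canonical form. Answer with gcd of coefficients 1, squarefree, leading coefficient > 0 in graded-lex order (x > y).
2*x^2 - 3*x*y + y^2 + 3*x + 2

Degree: no degree-1 curve has this shape, so deg p = 2.
Observable constraints: no y-intercept at any integer in the box; it misses every integer gridline on the x-axis.
Together with the visible shape, these determine p as stated.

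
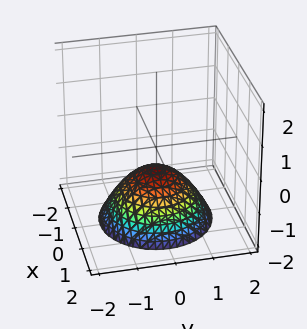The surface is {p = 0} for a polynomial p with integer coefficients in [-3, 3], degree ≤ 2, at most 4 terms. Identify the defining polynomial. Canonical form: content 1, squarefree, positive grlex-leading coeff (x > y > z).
2*x^2 + 2*y^2 + 3*z + 2

1. deg p = 2.
2. By symmetry, every cross-section ⟂ z is a circle, so x, y appear only via x² + y².
3. Reading off the gridlines: a circular section at z = -1 has radius between 0 and 1; it misses every integer gridline on the x-axis; the surface avoids every integer y-axis point in the box.
4. Fitting integer coefficients to these (and the overall shape) gives p.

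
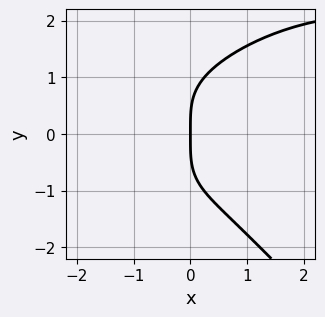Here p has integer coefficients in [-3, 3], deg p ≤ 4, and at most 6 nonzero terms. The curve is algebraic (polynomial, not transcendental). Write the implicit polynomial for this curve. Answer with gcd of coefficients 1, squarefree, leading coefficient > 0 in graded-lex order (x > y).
x^3*y + y^4 - 2*x^3 - x*y^2 - 3*x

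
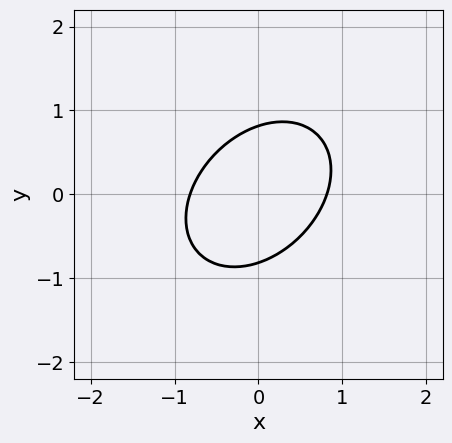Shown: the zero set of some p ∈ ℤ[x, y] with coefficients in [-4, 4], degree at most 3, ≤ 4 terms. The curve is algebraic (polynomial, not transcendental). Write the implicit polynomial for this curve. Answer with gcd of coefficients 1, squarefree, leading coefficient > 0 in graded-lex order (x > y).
3*x^2 - 2*x*y + 3*y^2 - 2

1. Degree: no degree-1 curve has this shape, so deg p = 2.
2. Matching integer coefficients to the picture gives p.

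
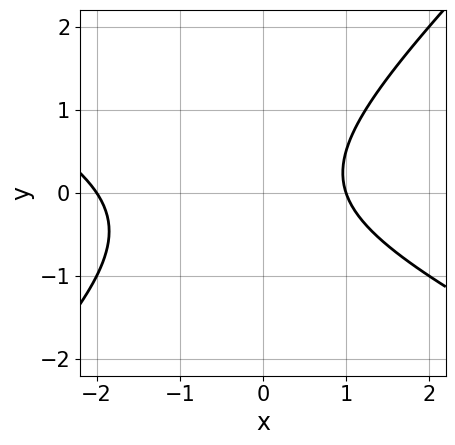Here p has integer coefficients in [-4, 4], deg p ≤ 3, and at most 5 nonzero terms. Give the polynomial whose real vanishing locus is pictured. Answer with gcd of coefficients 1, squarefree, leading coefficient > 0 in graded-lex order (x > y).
(a) deg p = 2. A generic line meets the curve in up to 2 points.
(b) Checking where it meets the axes: among the integer gridlines, it crosses the x-axis at x ∈ {-2, 1}; no y-intercept at any integer in the box.
(c) Matching integer coefficients to the picture gives p.

x^2 + x*y - 2*y^2 + x - 2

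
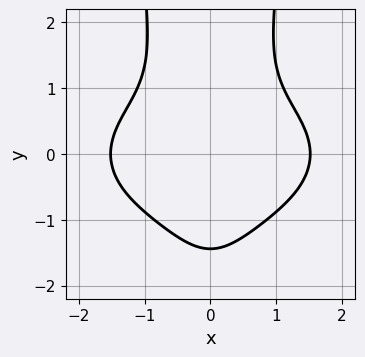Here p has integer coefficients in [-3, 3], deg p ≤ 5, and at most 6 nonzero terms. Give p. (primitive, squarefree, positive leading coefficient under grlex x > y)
(a) Degree: no degree-3 curve has this shape, so deg p = 4.
(b) Symmetries: mirror symmetry x ↦ −x ⇒ only even powers of x.
(c) Assembling these constraints gives the stated polynomial.

x^4 + 3*x^2*y^2 - y^3 - x^2 - 3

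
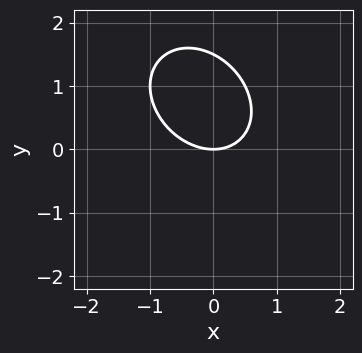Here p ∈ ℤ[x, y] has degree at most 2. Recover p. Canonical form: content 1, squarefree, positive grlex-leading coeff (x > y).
(a) deg p = 2. No degree-1 curve has this shape.
(b) Against the integer gridlines: one x-axis crossing is at x = 0; it meets the y-axis at y = 0 (among the integer gridlines).
(c) Together with the visible shape, these determine p as stated.

2*x^2 + x*y + 2*y^2 - 3*y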